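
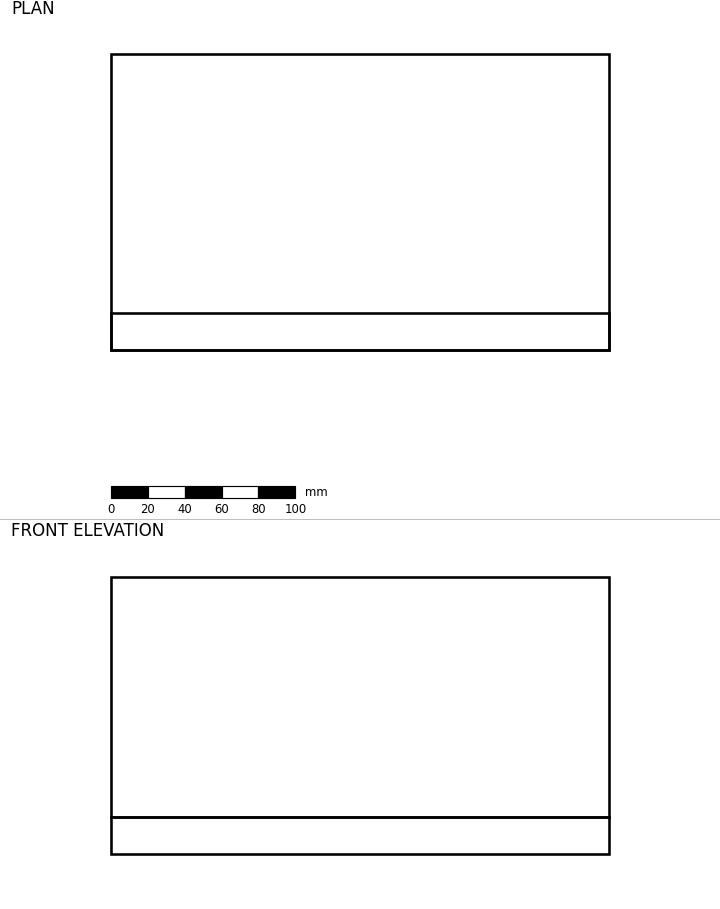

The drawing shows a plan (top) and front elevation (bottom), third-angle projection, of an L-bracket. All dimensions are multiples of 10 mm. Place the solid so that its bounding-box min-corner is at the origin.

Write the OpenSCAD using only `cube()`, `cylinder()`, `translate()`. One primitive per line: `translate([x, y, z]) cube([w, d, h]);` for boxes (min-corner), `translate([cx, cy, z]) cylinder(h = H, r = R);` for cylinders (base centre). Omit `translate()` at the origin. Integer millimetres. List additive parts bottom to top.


cube([270, 160, 20]);
translate([0, 0, 20]) cube([270, 20, 130]);


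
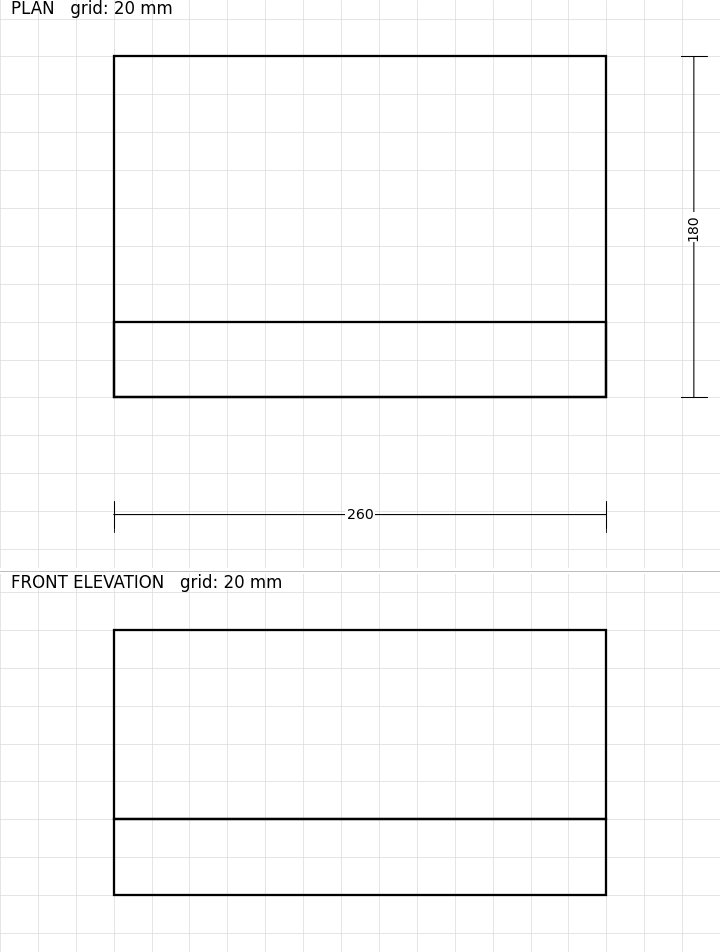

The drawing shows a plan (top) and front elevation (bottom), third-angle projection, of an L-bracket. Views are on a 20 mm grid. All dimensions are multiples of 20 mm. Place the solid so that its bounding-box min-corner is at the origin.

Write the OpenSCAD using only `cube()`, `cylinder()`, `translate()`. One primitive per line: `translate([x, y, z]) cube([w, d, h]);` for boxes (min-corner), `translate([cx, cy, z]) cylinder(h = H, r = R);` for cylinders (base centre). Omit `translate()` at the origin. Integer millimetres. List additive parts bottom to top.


cube([260, 180, 40]);
translate([0, 0, 40]) cube([260, 40, 100]);


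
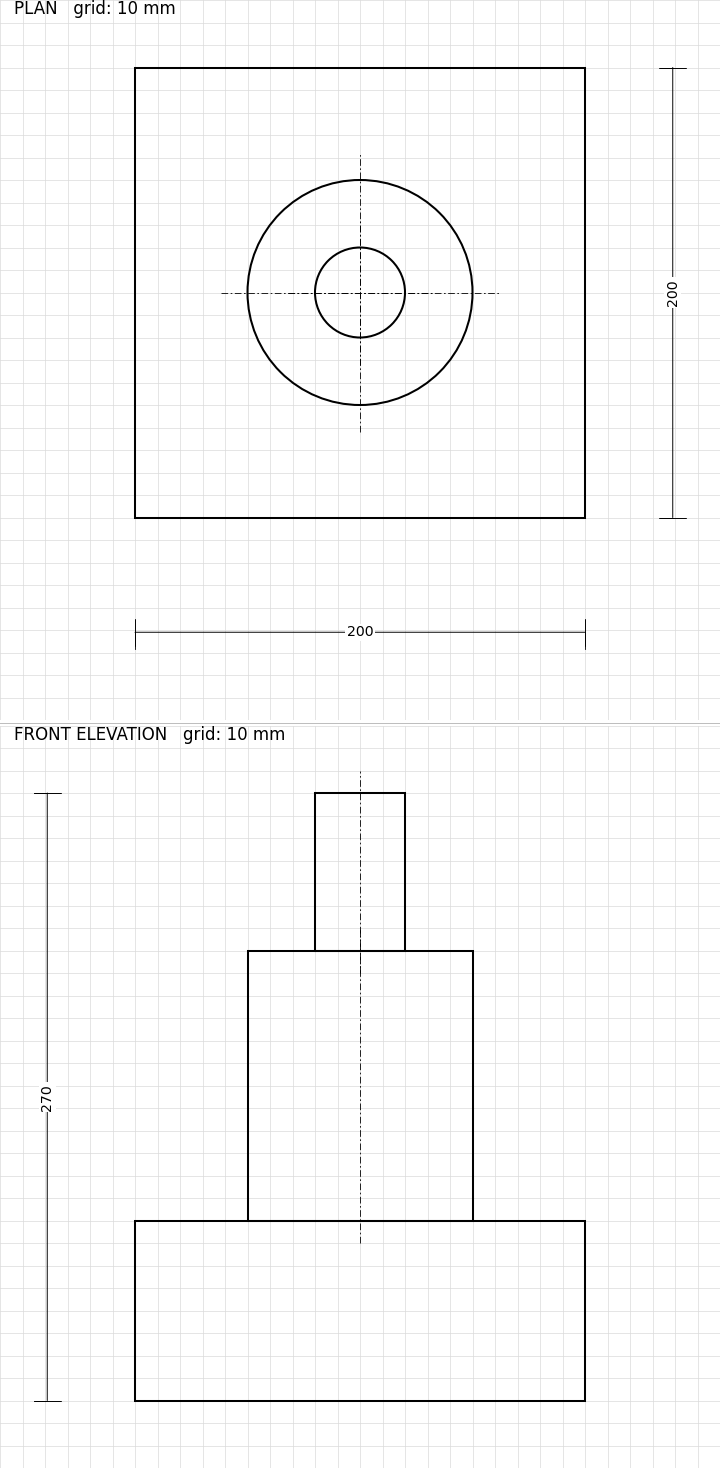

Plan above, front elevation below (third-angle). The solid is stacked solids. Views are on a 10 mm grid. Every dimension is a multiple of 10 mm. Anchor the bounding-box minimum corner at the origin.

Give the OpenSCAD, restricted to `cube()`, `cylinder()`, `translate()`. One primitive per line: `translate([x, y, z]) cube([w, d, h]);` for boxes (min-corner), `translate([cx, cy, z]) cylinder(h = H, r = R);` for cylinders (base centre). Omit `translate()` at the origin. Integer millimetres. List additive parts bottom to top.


cube([200, 200, 80]);
translate([100, 100, 80]) cylinder(h = 120, r = 50);
translate([100, 100, 200]) cylinder(h = 70, r = 20);


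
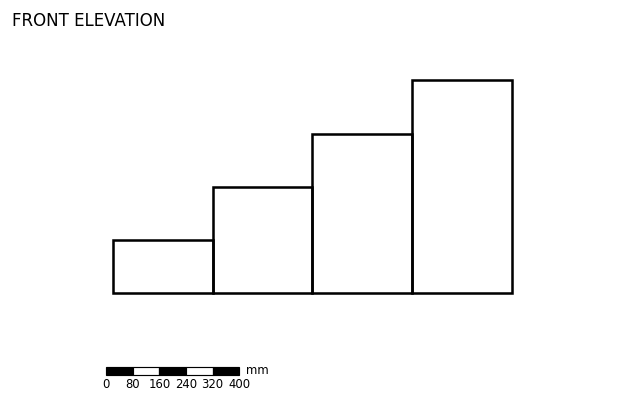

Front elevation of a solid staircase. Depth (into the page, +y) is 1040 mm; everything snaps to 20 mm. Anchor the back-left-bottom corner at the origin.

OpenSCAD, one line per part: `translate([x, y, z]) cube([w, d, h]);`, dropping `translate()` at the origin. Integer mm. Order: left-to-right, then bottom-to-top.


cube([300, 1040, 160]);
translate([300, 0, 0]) cube([300, 1040, 320]);
translate([600, 0, 0]) cube([300, 1040, 480]);
translate([900, 0, 0]) cube([300, 1040, 640]);


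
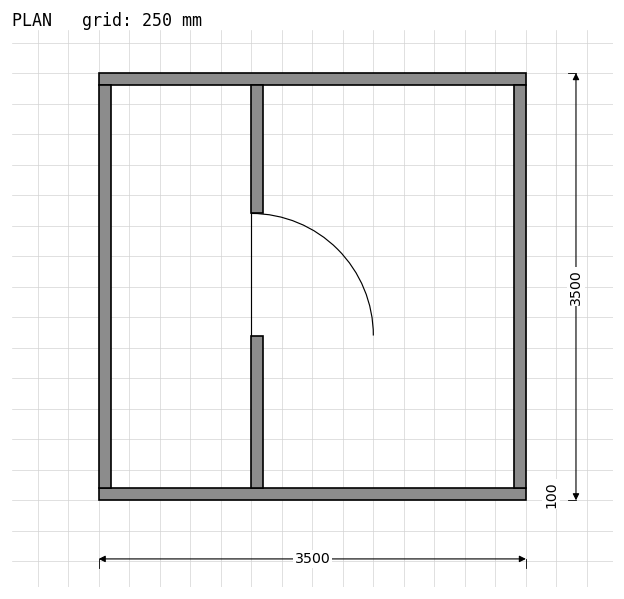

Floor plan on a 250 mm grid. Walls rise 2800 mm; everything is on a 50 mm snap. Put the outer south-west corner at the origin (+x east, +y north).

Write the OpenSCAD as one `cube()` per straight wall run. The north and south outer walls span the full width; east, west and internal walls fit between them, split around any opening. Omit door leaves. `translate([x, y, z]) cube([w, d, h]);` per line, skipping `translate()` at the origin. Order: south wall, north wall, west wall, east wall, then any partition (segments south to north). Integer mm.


cube([3500, 100, 2800]);
translate([0, 3400, 0]) cube([3500, 100, 2800]);
translate([0, 100, 0]) cube([100, 3300, 2800]);
translate([3400, 100, 0]) cube([100, 3300, 2800]);
translate([1250, 100, 0]) cube([100, 1250, 2800]);
translate([1250, 2350, 0]) cube([100, 1050, 2800]);


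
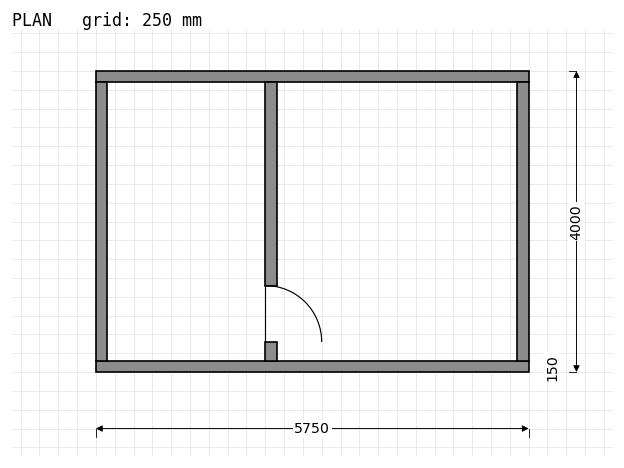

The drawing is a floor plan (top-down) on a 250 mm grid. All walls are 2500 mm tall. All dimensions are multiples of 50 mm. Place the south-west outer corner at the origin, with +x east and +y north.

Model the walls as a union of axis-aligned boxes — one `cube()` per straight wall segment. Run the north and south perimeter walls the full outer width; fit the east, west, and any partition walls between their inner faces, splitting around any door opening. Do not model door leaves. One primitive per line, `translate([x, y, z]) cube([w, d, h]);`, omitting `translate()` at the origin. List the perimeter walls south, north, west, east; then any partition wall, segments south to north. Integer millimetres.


cube([5750, 150, 2500]);
translate([0, 3850, 0]) cube([5750, 150, 2500]);
translate([0, 150, 0]) cube([150, 3700, 2500]);
translate([5600, 150, 0]) cube([150, 3700, 2500]);
translate([2250, 150, 0]) cube([150, 250, 2500]);
translate([2250, 1150, 0]) cube([150, 2700, 2500]);


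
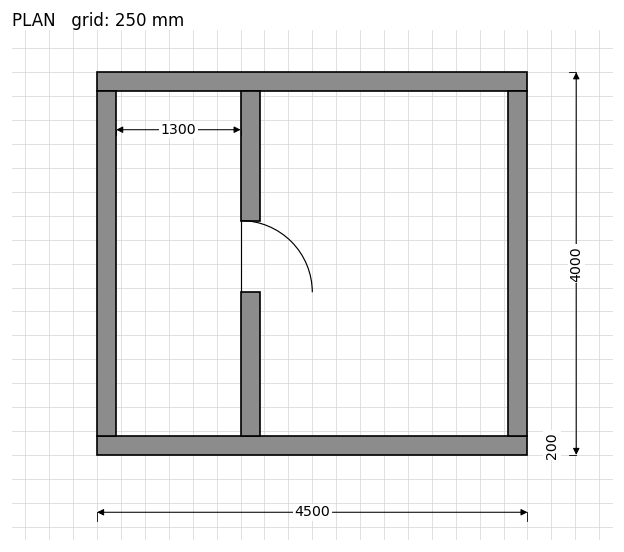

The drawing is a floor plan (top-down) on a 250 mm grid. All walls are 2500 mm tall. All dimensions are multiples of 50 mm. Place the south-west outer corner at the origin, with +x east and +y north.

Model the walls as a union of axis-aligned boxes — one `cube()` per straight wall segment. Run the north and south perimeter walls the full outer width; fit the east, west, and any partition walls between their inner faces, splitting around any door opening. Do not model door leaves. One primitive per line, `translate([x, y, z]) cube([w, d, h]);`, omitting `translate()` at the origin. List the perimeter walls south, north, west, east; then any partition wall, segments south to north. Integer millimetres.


cube([4500, 200, 2500]);
translate([0, 3800, 0]) cube([4500, 200, 2500]);
translate([0, 200, 0]) cube([200, 3600, 2500]);
translate([4300, 200, 0]) cube([200, 3600, 2500]);
translate([1500, 200, 0]) cube([200, 1500, 2500]);
translate([1500, 2450, 0]) cube([200, 1350, 2500]);


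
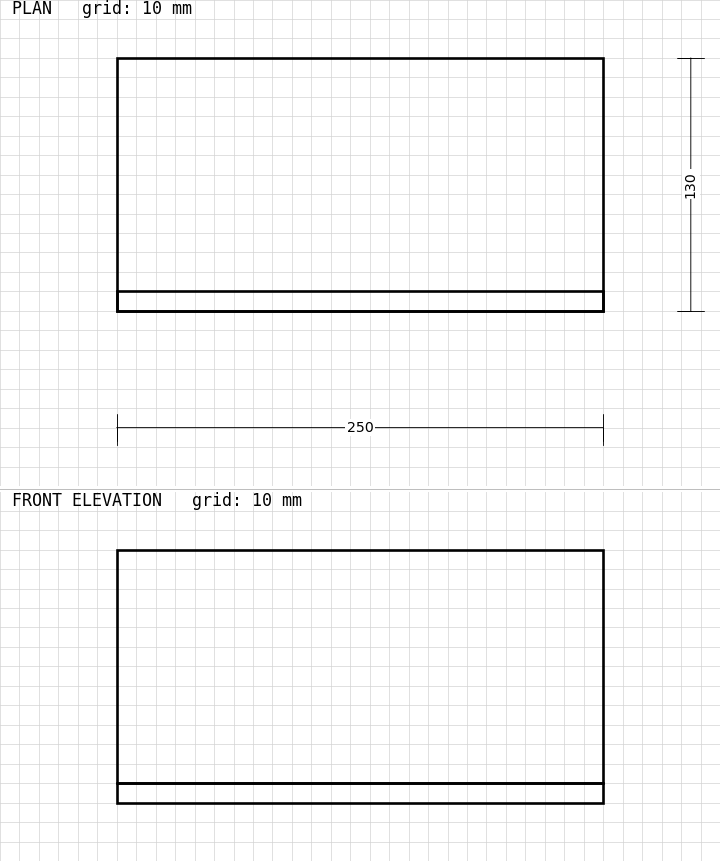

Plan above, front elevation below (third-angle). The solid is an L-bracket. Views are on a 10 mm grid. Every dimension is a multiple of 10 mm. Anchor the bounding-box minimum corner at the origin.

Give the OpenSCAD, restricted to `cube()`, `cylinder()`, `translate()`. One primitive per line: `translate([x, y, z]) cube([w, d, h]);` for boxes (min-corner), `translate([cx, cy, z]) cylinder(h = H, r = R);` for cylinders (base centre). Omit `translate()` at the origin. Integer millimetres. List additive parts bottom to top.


cube([250, 130, 10]);
translate([0, 0, 10]) cube([250, 10, 120]);


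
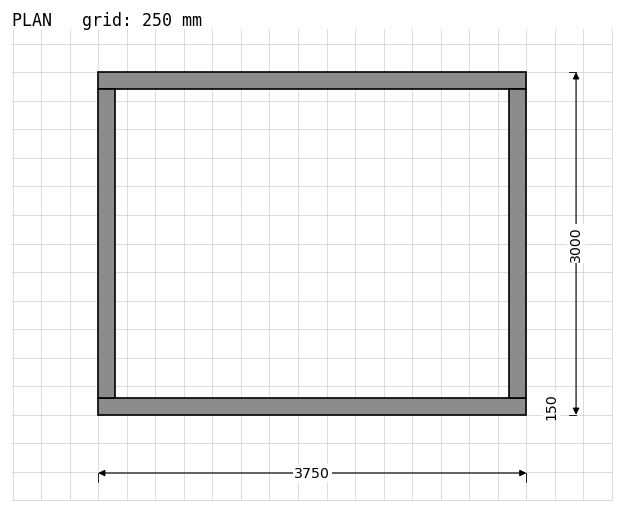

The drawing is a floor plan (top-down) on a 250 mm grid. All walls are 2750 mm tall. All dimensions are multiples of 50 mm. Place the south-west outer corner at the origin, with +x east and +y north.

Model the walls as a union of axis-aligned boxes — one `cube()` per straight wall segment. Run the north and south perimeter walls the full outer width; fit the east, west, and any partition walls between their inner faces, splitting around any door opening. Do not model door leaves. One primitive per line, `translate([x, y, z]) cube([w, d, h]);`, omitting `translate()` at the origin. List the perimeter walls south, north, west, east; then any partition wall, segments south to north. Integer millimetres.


cube([3750, 150, 2750]);
translate([0, 2850, 0]) cube([3750, 150, 2750]);
translate([0, 150, 0]) cube([150, 2700, 2750]);
translate([3600, 150, 0]) cube([150, 2700, 2750]);


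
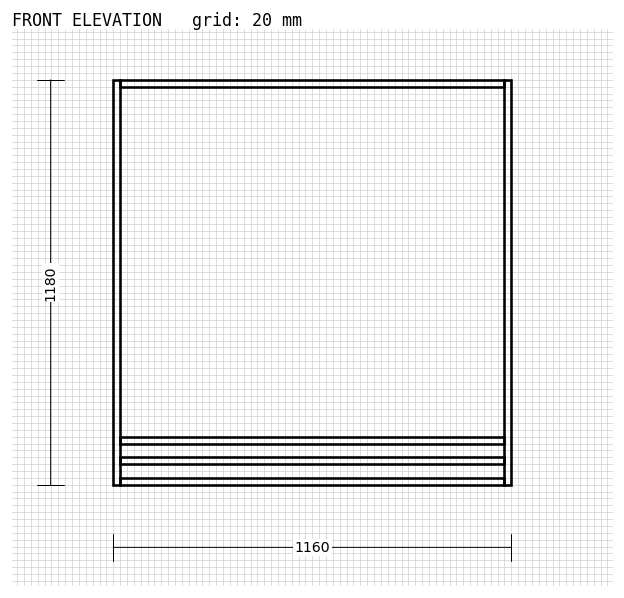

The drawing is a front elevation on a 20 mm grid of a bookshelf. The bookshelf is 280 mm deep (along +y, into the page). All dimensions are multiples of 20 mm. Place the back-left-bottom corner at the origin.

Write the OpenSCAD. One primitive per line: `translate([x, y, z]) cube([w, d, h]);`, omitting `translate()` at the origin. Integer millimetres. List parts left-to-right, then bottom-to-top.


cube([20, 280, 1180]);
translate([20, 0, 0]) cube([1120, 280, 20]);
translate([20, 0, 60]) cube([1120, 280, 20]);
translate([20, 0, 120]) cube([1120, 280, 20]);
translate([20, 0, 1160]) cube([1120, 280, 20]);
translate([1140, 0, 0]) cube([20, 280, 1180]);


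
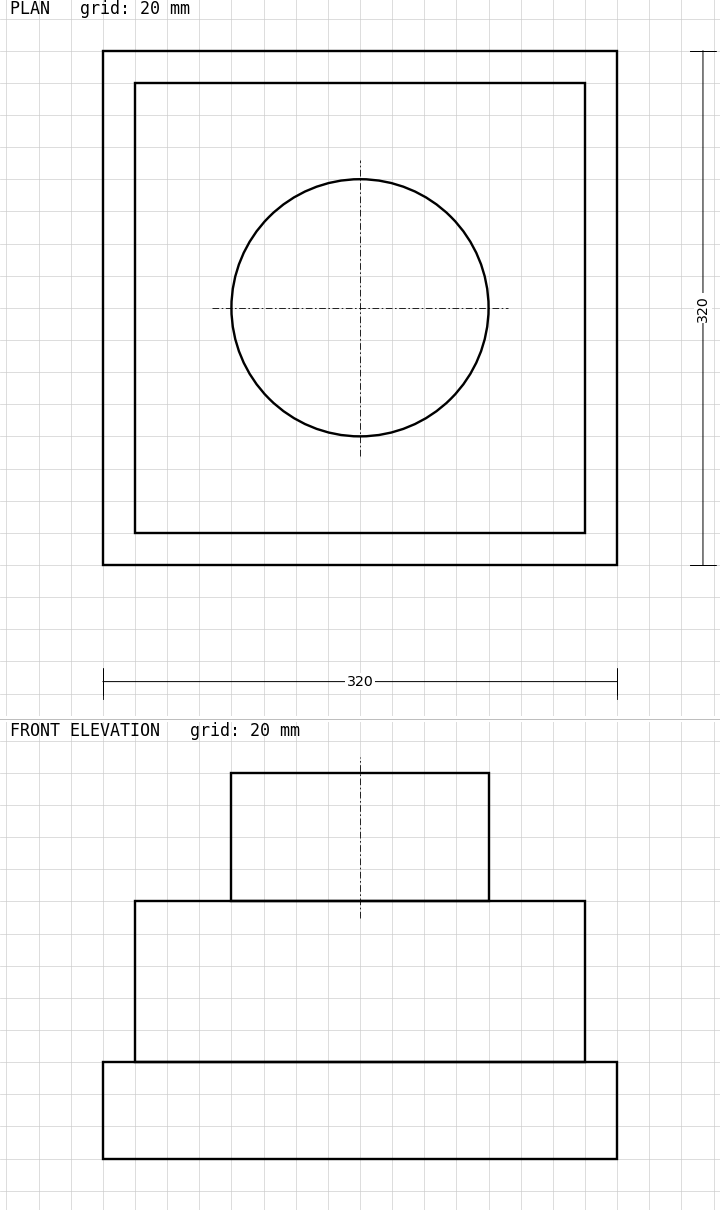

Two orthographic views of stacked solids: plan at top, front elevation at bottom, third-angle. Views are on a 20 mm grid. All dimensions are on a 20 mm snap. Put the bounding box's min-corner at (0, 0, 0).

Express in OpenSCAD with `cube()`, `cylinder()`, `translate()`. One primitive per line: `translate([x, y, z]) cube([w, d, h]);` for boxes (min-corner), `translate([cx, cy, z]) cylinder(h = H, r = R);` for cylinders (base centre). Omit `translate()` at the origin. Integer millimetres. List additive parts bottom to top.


cube([320, 320, 60]);
translate([20, 20, 60]) cube([280, 280, 100]);
translate([160, 160, 160]) cylinder(h = 80, r = 80);


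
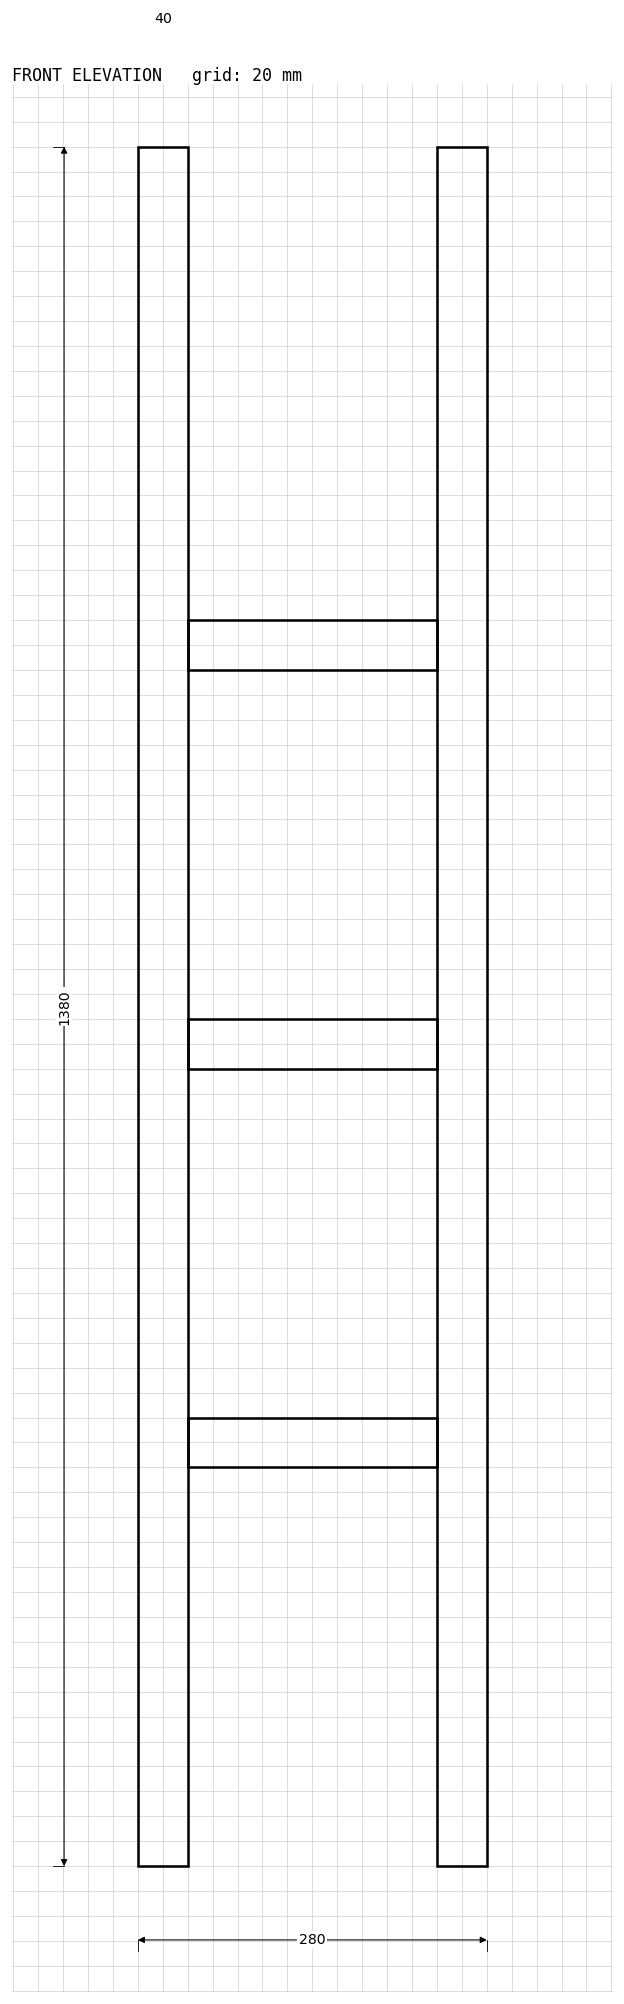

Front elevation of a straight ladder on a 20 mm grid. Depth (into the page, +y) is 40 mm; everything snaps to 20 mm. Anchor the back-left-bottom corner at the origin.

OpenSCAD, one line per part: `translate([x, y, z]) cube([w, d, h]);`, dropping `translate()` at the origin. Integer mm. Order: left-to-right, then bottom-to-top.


cube([40, 40, 1380]);
translate([40, 0, 320]) cube([200, 40, 40]);
translate([40, 0, 640]) cube([200, 40, 40]);
translate([40, 0, 960]) cube([200, 40, 40]);
translate([240, 0, 0]) cube([40, 40, 1380]);


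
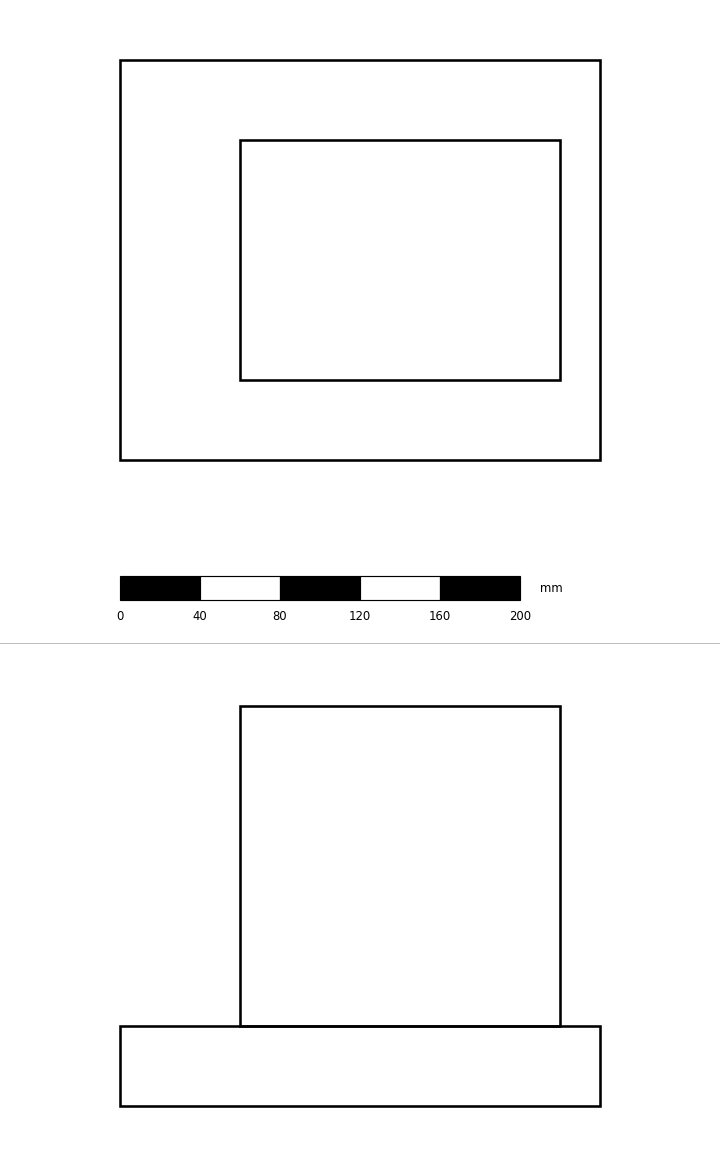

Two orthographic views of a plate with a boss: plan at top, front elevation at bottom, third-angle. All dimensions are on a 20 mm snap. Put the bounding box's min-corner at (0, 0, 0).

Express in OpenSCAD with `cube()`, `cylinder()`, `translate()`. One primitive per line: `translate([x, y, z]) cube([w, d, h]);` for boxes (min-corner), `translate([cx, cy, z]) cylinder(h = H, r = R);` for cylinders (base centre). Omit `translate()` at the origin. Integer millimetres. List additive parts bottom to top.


cube([240, 200, 40]);
translate([60, 40, 40]) cube([160, 120, 160]);


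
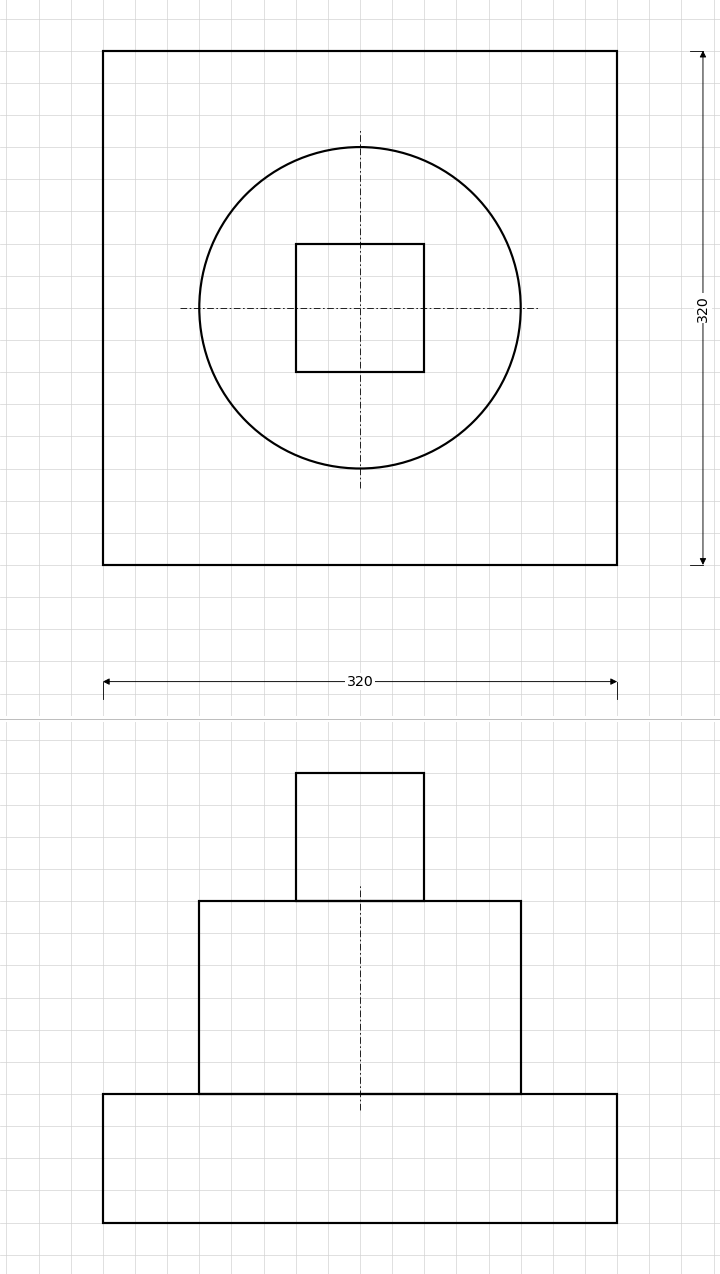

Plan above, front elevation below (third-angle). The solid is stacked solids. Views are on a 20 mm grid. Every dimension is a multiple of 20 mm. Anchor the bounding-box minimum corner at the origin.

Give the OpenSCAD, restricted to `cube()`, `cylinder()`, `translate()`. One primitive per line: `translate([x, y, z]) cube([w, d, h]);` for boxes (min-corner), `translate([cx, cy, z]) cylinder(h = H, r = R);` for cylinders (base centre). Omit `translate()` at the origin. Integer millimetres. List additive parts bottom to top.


cube([320, 320, 80]);
translate([160, 160, 80]) cylinder(h = 120, r = 100);
translate([120, 120, 200]) cube([80, 80, 80]);


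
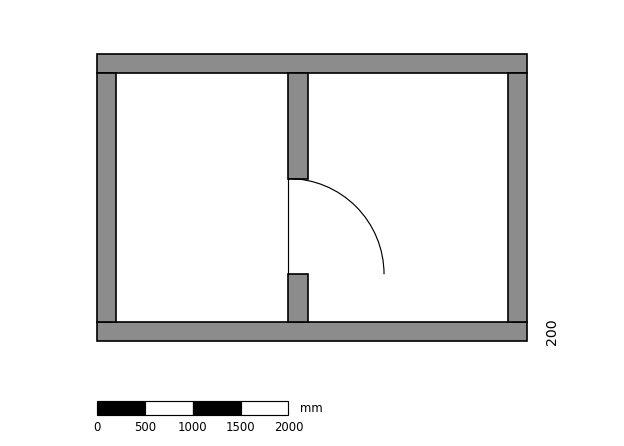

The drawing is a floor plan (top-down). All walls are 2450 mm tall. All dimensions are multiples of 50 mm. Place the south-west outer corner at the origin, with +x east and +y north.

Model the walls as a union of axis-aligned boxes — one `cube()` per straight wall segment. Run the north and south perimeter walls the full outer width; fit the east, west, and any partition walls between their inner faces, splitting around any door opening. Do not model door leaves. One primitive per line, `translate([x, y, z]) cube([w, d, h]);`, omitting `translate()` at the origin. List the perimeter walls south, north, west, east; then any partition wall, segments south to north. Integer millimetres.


cube([4500, 200, 2450]);
translate([0, 2800, 0]) cube([4500, 200, 2450]);
translate([0, 200, 0]) cube([200, 2600, 2450]);
translate([4300, 200, 0]) cube([200, 2600, 2450]);
translate([2000, 200, 0]) cube([200, 500, 2450]);
translate([2000, 1700, 0]) cube([200, 1100, 2450]);


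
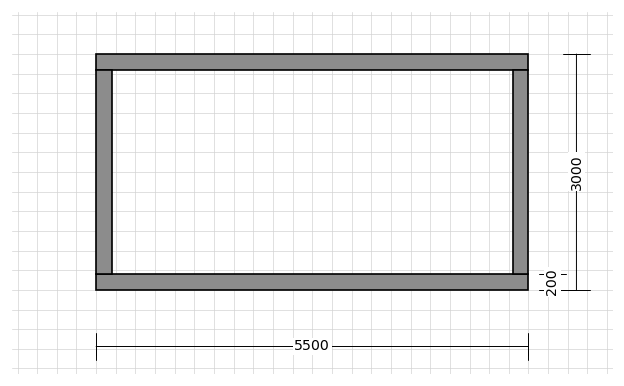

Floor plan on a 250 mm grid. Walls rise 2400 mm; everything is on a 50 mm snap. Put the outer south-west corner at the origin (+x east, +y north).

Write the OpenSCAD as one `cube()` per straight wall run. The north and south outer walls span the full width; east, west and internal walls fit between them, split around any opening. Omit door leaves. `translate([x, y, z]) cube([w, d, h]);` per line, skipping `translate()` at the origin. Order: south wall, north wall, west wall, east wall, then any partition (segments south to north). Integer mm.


cube([5500, 200, 2400]);
translate([0, 2800, 0]) cube([5500, 200, 2400]);
translate([0, 200, 0]) cube([200, 2600, 2400]);
translate([5300, 200, 0]) cube([200, 2600, 2400]);


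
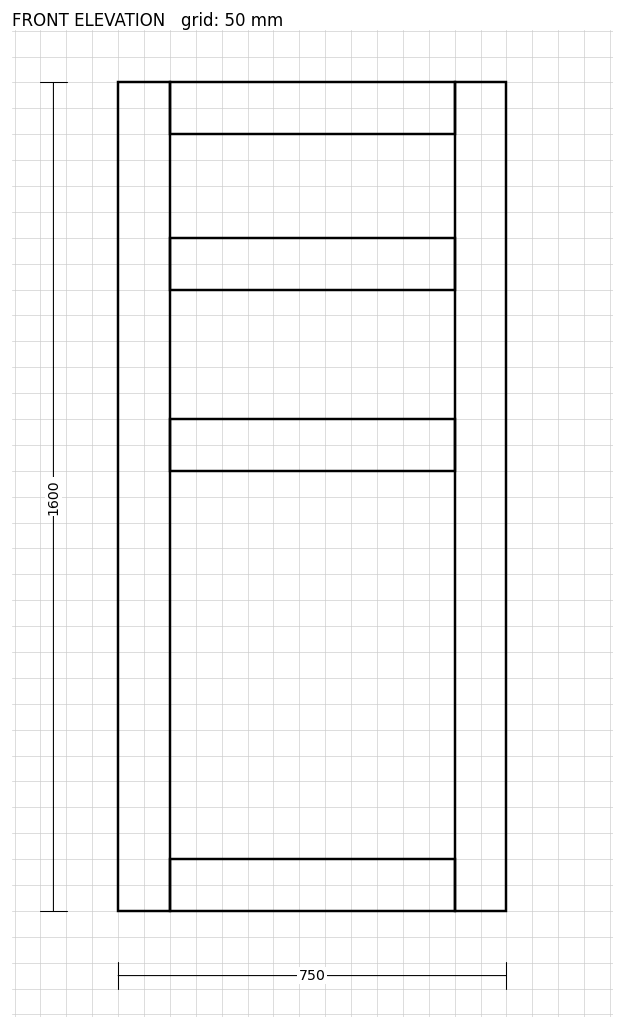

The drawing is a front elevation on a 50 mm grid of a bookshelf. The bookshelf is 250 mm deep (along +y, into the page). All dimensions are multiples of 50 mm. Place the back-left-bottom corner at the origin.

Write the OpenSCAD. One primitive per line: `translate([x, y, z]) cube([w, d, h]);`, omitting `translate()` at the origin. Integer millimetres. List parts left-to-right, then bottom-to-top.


cube([100, 250, 1600]);
translate([100, 0, 0]) cube([550, 250, 100]);
translate([100, 0, 850]) cube([550, 250, 100]);
translate([100, 0, 1200]) cube([550, 250, 100]);
translate([100, 0, 1500]) cube([550, 250, 100]);
translate([650, 0, 0]) cube([100, 250, 1600]);


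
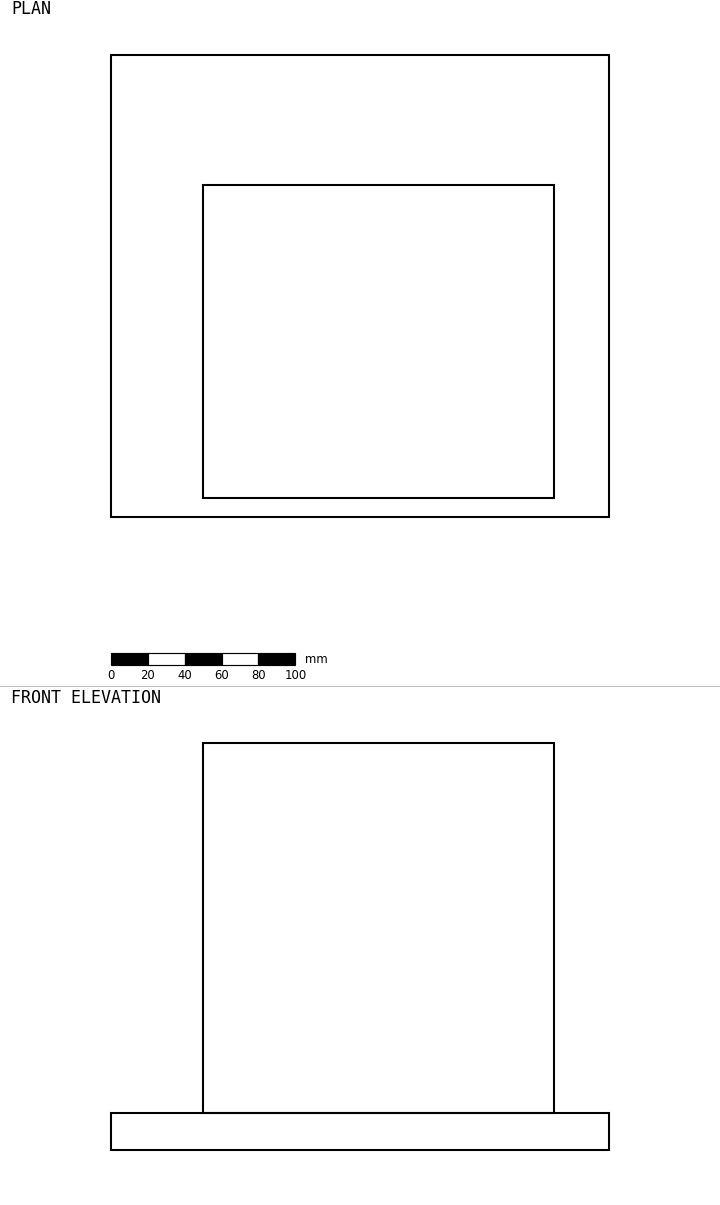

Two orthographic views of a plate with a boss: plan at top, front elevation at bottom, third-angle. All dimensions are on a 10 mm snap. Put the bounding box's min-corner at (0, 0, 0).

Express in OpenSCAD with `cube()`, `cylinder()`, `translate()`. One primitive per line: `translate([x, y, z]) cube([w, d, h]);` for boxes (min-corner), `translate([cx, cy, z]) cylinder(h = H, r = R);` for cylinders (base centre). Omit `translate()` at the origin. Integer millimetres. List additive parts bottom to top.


cube([270, 250, 20]);
translate([50, 10, 20]) cube([190, 170, 200]);


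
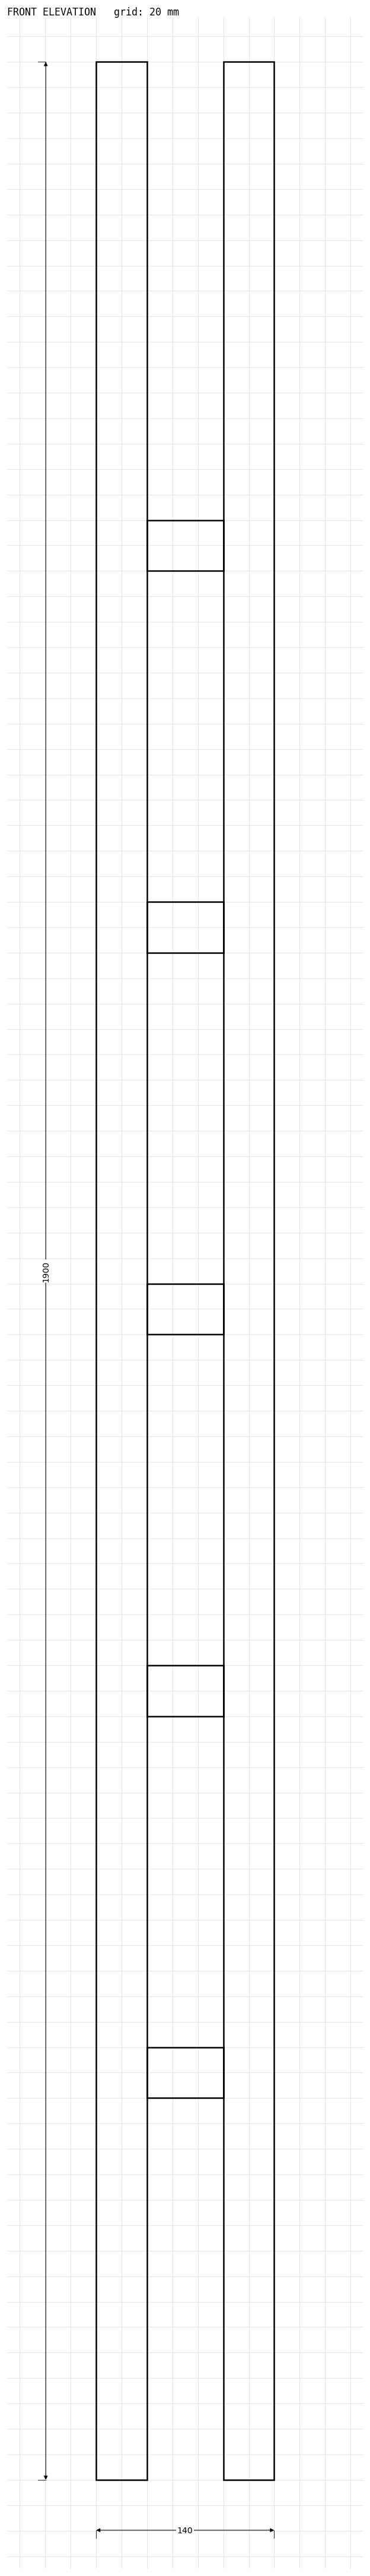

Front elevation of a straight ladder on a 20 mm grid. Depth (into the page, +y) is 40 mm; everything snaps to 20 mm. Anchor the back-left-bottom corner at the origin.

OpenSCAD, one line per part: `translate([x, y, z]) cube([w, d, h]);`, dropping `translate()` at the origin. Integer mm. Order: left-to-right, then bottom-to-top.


cube([40, 40, 1900]);
translate([40, 0, 300]) cube([60, 40, 40]);
translate([40, 0, 600]) cube([60, 40, 40]);
translate([40, 0, 900]) cube([60, 40, 40]);
translate([40, 0, 1200]) cube([60, 40, 40]);
translate([40, 0, 1500]) cube([60, 40, 40]);
translate([100, 0, 0]) cube([40, 40, 1900]);


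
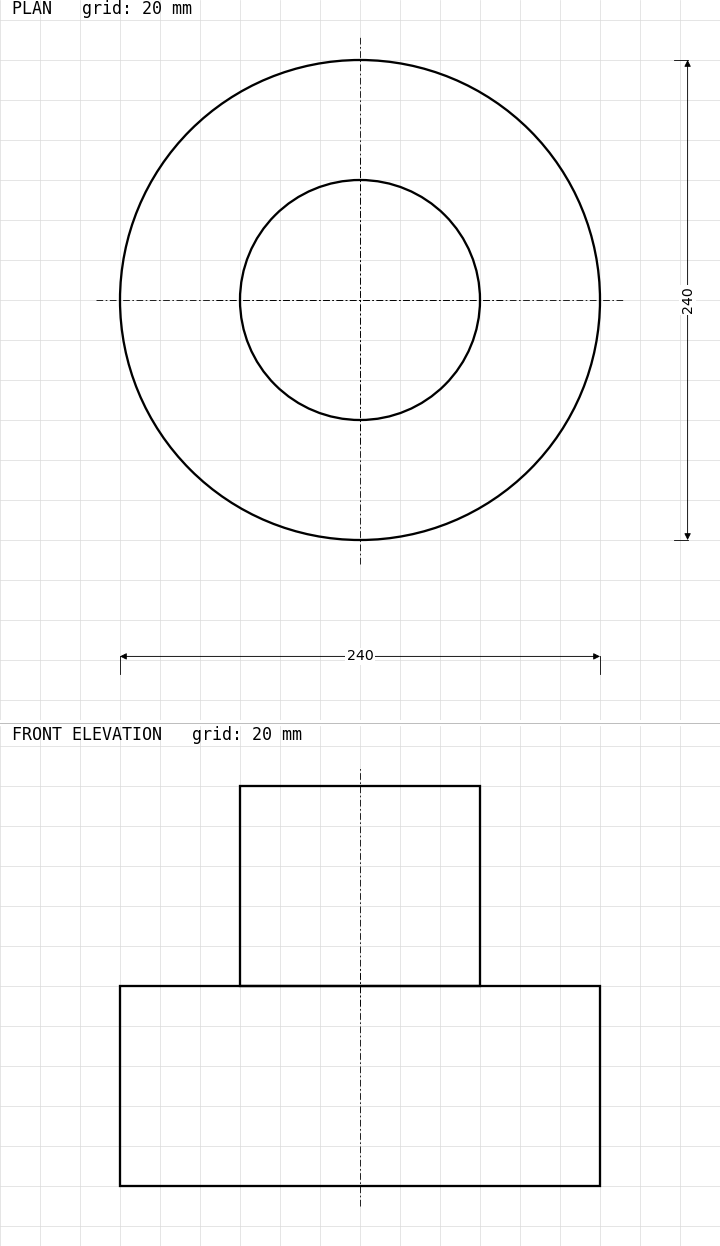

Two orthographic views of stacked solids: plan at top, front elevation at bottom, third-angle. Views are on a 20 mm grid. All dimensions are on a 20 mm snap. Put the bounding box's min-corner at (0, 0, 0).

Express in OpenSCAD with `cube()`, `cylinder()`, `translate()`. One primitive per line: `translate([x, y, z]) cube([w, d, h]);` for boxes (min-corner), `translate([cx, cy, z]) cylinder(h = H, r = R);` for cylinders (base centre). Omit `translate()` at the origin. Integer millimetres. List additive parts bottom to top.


translate([120, 120, 0]) cylinder(h = 100, r = 120);
translate([120, 120, 100]) cylinder(h = 100, r = 60);


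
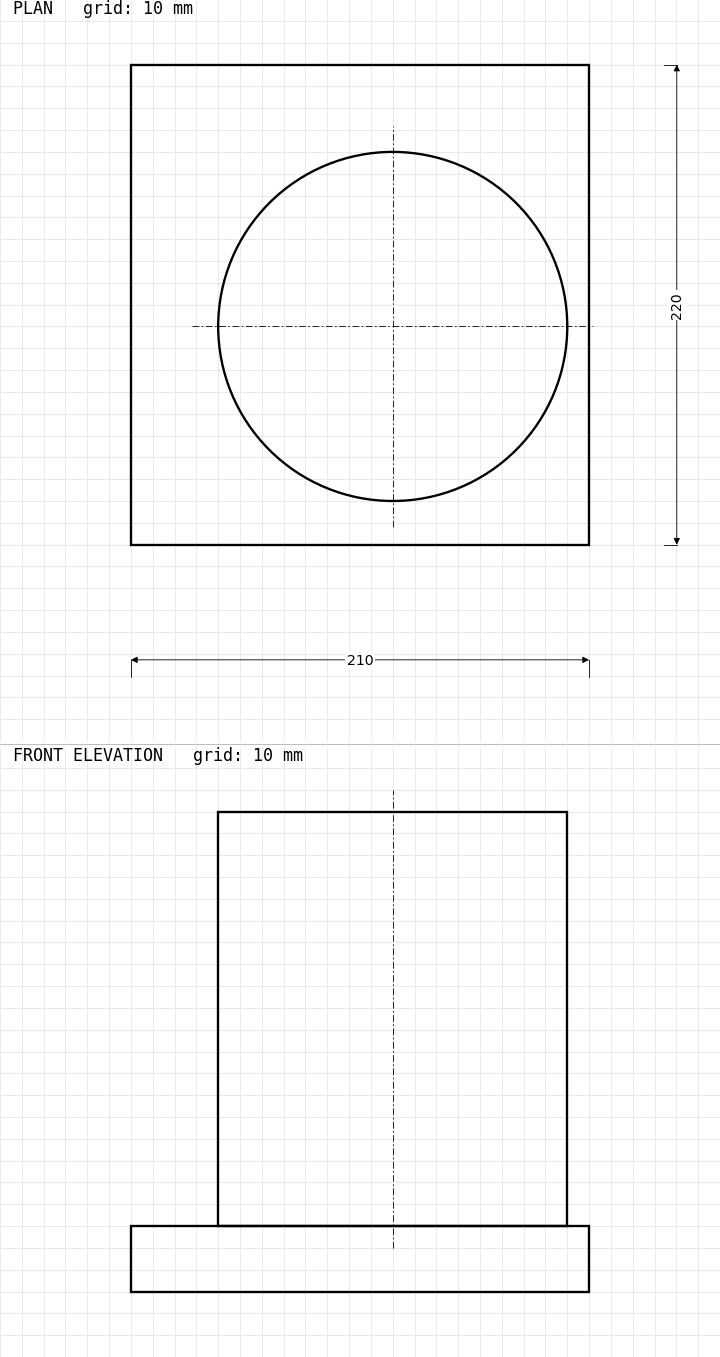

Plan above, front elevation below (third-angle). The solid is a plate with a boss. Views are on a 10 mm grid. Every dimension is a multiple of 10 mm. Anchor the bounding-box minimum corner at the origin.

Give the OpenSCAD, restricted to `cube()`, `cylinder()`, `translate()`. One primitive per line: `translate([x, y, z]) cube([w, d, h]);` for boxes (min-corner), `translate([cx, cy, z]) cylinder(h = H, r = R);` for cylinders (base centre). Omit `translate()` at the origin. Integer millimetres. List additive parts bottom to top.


cube([210, 220, 30]);
translate([120, 100, 30]) cylinder(h = 190, r = 80);


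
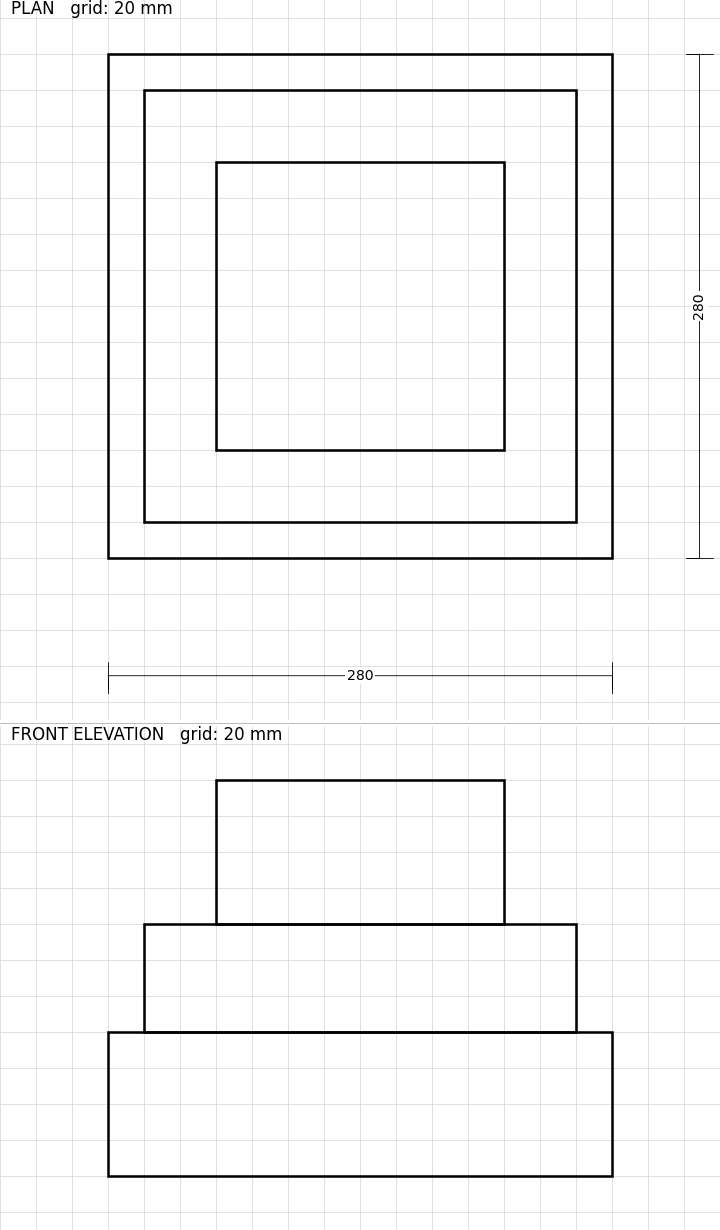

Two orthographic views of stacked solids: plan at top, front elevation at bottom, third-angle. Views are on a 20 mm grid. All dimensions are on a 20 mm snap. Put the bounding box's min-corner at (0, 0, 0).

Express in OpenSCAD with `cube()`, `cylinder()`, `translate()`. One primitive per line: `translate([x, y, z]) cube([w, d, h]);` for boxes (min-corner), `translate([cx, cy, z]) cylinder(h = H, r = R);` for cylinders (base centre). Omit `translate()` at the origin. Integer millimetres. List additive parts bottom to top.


cube([280, 280, 80]);
translate([20, 20, 80]) cube([240, 240, 60]);
translate([60, 60, 140]) cube([160, 160, 80]);


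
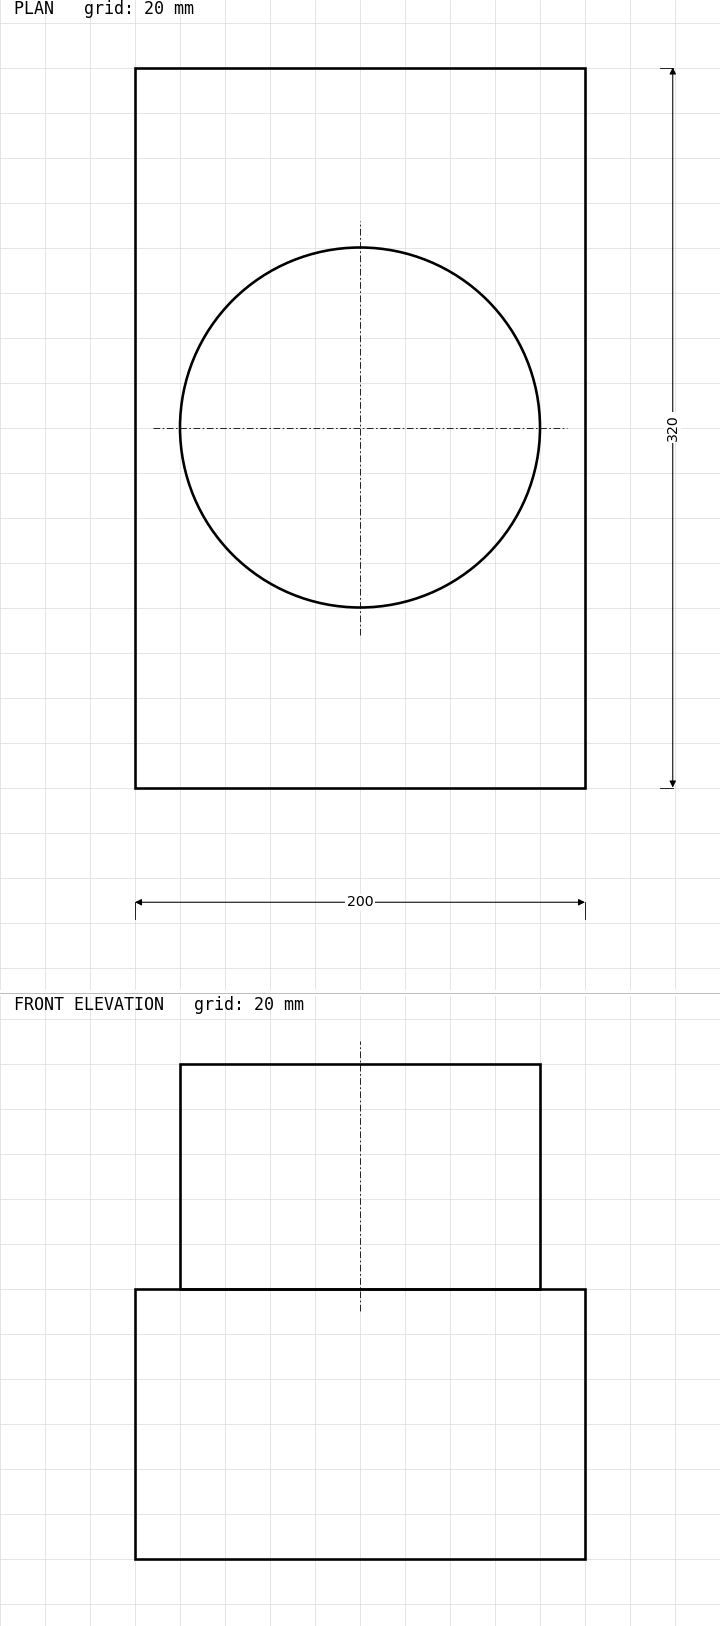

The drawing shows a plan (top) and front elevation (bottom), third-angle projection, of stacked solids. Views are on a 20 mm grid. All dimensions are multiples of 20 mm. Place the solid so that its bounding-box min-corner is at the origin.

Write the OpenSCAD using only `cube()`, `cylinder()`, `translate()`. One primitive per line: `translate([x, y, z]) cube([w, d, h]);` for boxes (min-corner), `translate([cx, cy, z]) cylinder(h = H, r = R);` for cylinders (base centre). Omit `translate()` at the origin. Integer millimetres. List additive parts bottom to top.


cube([200, 320, 120]);
translate([100, 160, 120]) cylinder(h = 100, r = 80);


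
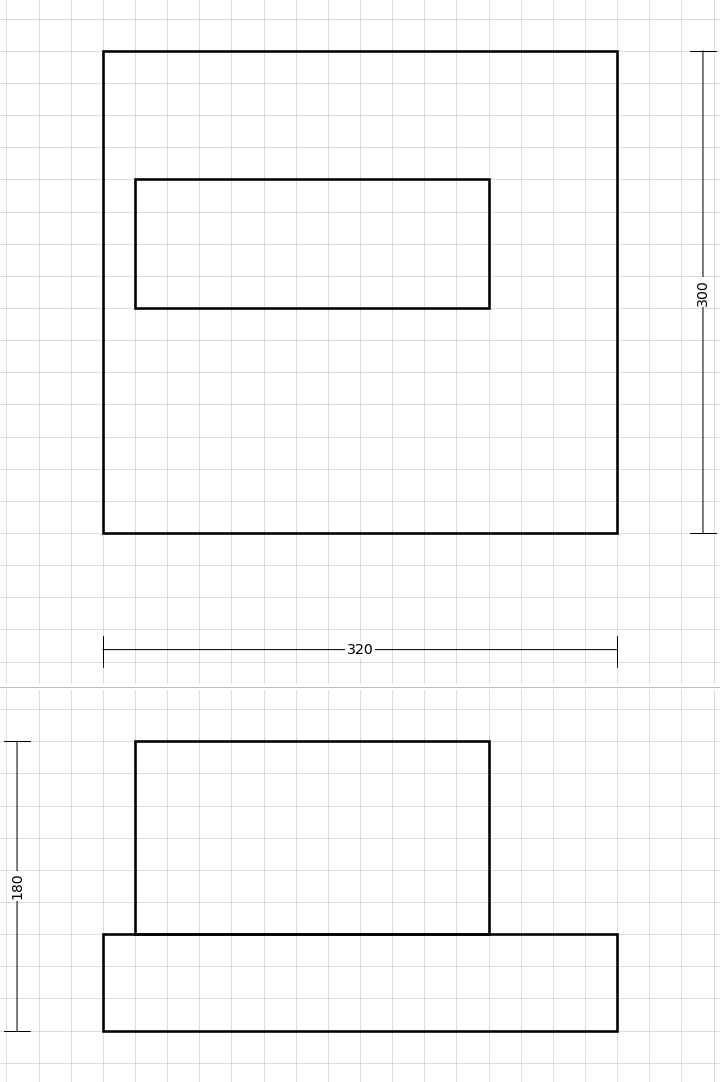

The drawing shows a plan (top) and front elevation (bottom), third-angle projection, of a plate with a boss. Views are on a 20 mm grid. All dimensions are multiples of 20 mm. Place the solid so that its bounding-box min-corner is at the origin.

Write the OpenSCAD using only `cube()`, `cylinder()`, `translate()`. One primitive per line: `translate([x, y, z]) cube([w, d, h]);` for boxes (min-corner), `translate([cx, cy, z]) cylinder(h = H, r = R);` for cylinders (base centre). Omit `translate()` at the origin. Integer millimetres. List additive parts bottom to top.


cube([320, 300, 60]);
translate([20, 140, 60]) cube([220, 80, 120]);


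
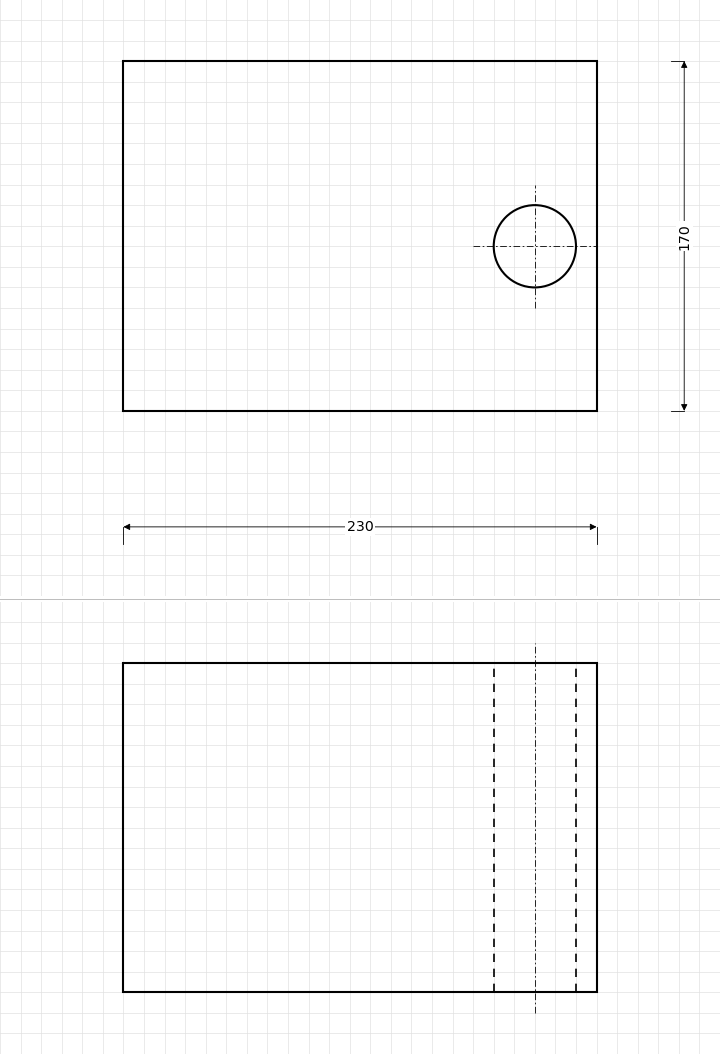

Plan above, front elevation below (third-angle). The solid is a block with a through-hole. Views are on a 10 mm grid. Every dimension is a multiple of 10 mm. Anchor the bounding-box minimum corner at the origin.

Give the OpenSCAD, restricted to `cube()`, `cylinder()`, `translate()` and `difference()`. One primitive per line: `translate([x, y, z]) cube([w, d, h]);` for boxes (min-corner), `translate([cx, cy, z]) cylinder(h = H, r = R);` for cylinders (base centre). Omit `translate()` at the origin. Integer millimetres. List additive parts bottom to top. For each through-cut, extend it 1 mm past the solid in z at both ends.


difference() {
  cube([230, 170, 160]);
  translate([200, 80, -1]) cylinder(h = 162, r = 20);
}


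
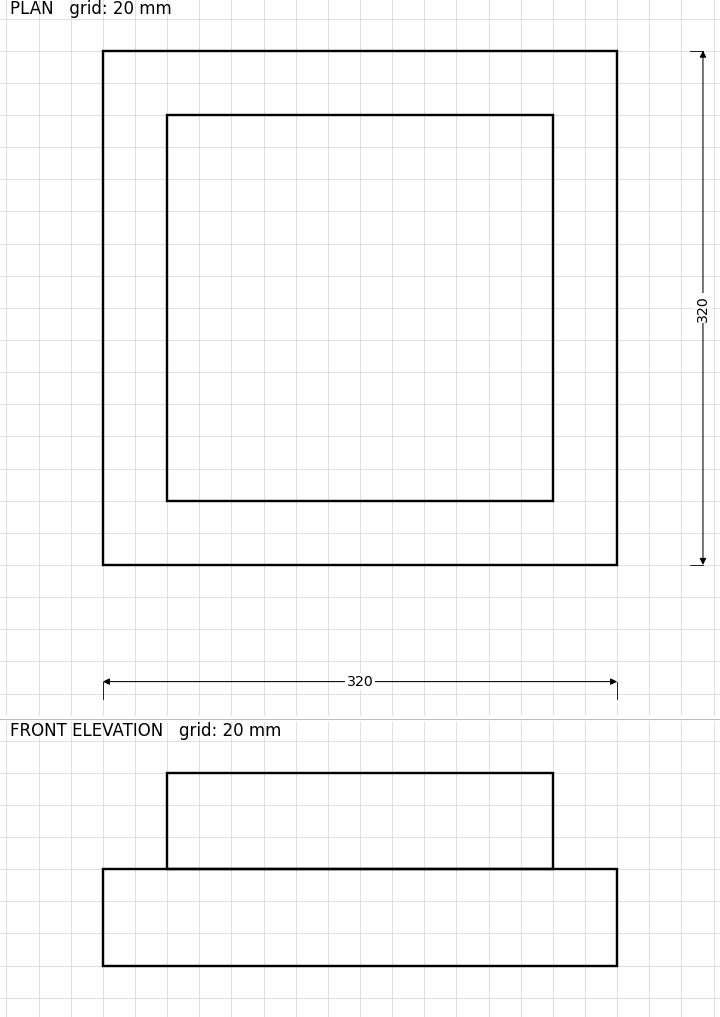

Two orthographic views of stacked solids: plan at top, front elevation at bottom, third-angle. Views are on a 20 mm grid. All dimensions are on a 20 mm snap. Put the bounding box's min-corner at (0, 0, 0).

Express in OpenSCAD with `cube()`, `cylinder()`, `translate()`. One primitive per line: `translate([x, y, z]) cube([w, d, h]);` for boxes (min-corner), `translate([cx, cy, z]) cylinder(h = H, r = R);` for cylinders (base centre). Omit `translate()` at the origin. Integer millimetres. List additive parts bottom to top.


cube([320, 320, 60]);
translate([40, 40, 60]) cube([240, 240, 60]);


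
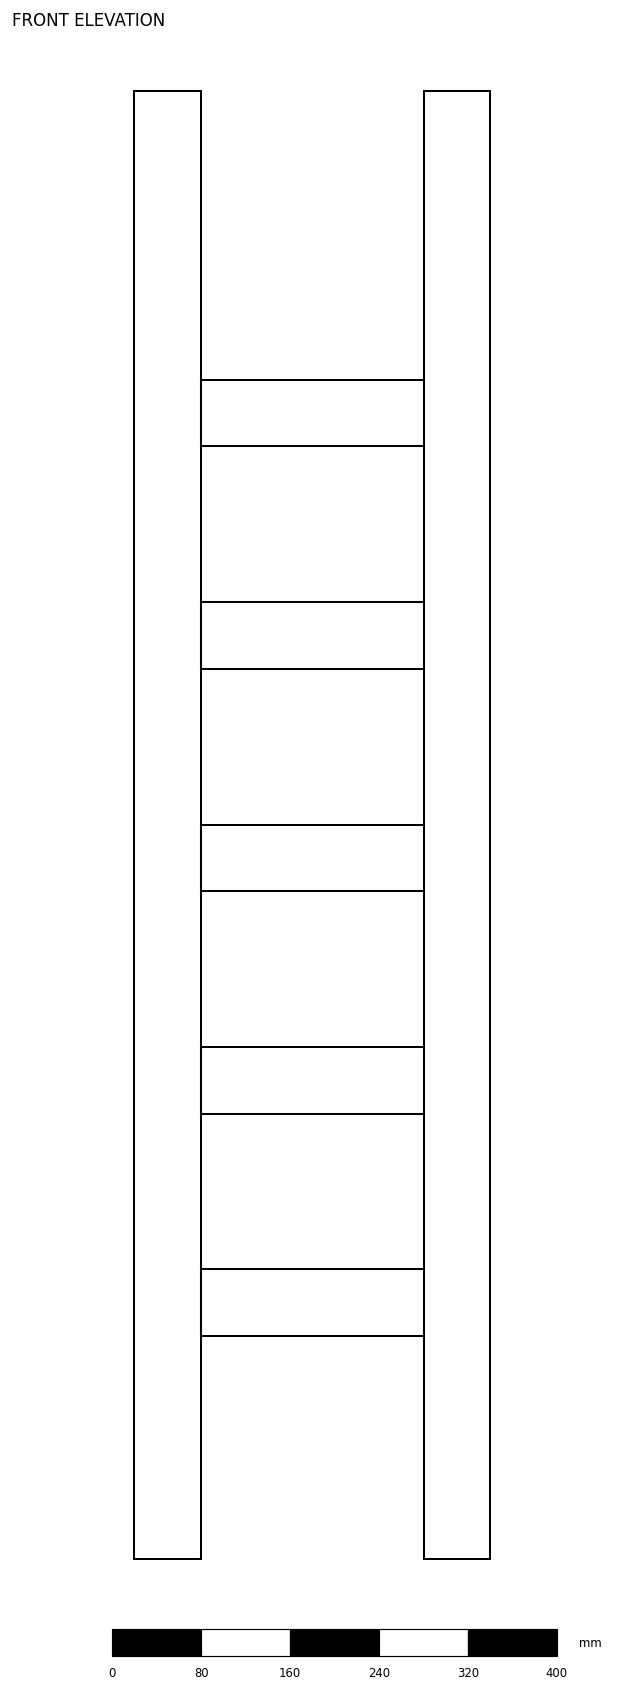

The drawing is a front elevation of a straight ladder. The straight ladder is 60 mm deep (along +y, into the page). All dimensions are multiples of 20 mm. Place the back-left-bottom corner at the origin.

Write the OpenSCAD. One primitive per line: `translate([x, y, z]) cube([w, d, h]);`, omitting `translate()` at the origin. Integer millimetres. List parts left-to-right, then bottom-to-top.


cube([60, 60, 1320]);
translate([60, 0, 200]) cube([200, 60, 60]);
translate([60, 0, 400]) cube([200, 60, 60]);
translate([60, 0, 600]) cube([200, 60, 60]);
translate([60, 0, 800]) cube([200, 60, 60]);
translate([60, 0, 1000]) cube([200, 60, 60]);
translate([260, 0, 0]) cube([60, 60, 1320]);


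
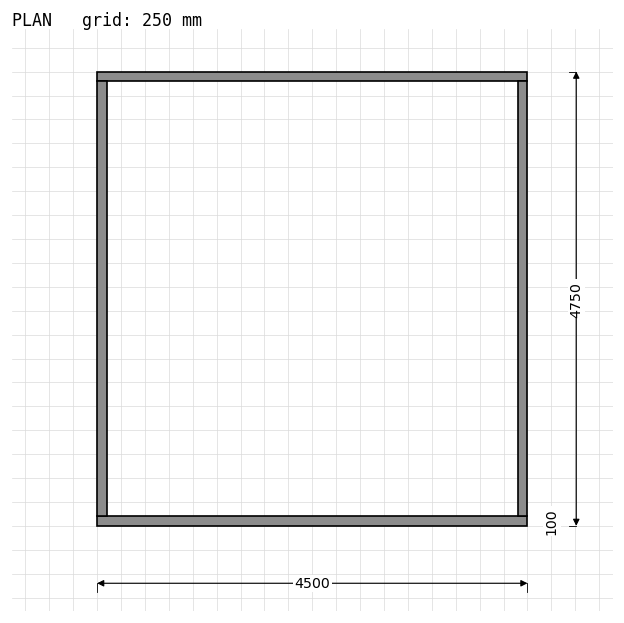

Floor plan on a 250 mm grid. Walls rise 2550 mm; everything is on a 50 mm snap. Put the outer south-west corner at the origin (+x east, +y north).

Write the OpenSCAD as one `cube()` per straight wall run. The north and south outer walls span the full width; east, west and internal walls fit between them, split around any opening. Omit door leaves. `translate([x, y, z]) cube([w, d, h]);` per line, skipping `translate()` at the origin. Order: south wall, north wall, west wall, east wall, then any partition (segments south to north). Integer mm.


cube([4500, 100, 2550]);
translate([0, 4650, 0]) cube([4500, 100, 2550]);
translate([0, 100, 0]) cube([100, 4550, 2550]);
translate([4400, 100, 0]) cube([100, 4550, 2550]);


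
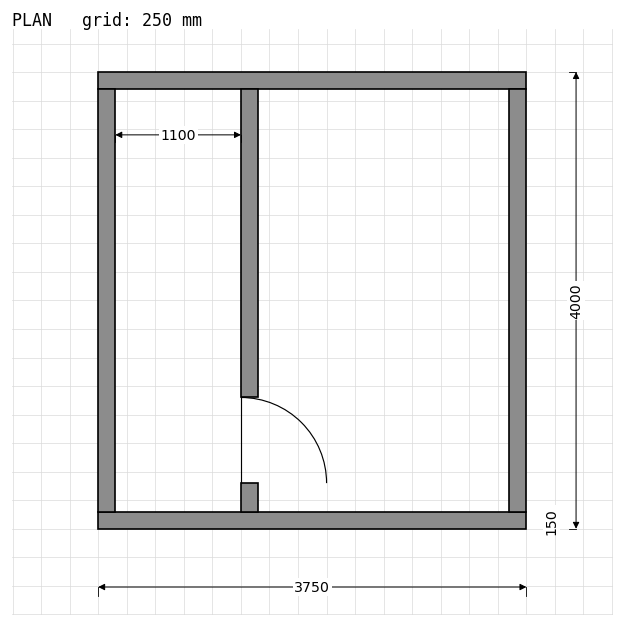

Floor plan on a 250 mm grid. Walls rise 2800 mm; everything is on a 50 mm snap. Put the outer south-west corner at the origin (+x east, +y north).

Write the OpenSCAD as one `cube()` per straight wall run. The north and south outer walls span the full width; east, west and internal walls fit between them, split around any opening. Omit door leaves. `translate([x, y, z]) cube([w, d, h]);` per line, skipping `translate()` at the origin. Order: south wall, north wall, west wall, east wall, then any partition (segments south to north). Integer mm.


cube([3750, 150, 2800]);
translate([0, 3850, 0]) cube([3750, 150, 2800]);
translate([0, 150, 0]) cube([150, 3700, 2800]);
translate([3600, 150, 0]) cube([150, 3700, 2800]);
translate([1250, 150, 0]) cube([150, 250, 2800]);
translate([1250, 1150, 0]) cube([150, 2700, 2800]);


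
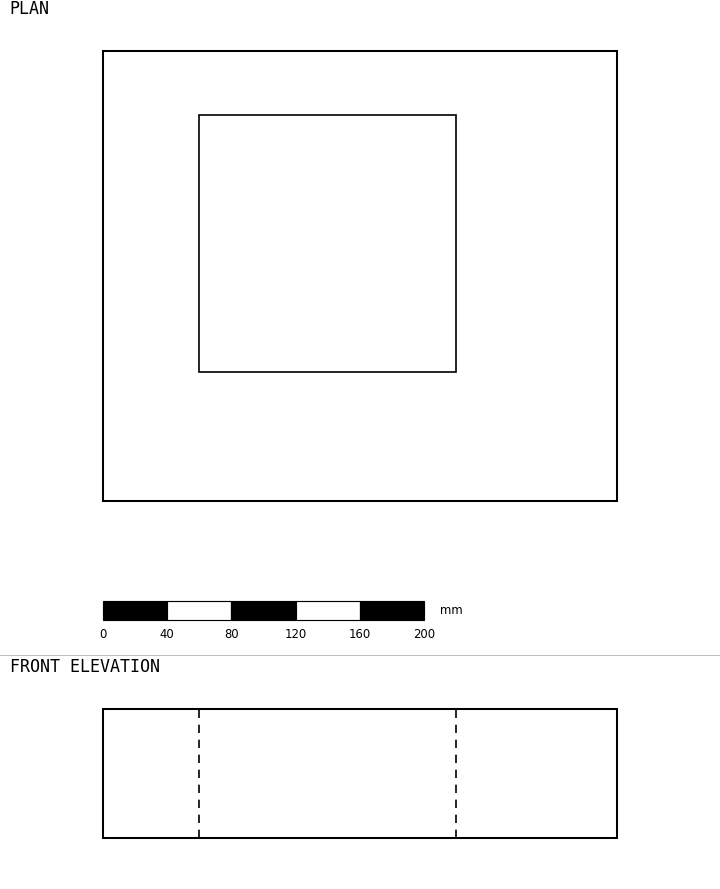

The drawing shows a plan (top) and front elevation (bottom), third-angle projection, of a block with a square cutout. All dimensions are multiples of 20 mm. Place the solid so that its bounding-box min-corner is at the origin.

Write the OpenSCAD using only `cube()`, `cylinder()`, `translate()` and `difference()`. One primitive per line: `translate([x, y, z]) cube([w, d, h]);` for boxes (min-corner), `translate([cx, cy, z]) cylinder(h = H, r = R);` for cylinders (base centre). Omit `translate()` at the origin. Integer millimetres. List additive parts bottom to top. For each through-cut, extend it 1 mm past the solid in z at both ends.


difference() {
  cube([320, 280, 80]);
  translate([60, 80, -1]) cube([160, 160, 82]);
}


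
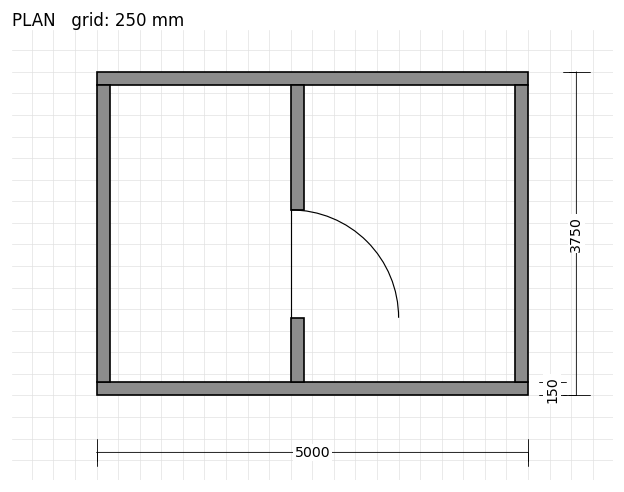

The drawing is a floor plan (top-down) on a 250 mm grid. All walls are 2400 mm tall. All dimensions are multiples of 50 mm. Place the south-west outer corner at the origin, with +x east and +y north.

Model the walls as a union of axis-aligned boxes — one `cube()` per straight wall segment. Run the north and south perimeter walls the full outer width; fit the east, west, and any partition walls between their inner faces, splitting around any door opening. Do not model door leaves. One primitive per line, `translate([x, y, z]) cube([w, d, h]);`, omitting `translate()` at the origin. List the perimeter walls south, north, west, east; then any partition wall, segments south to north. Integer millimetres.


cube([5000, 150, 2400]);
translate([0, 3600, 0]) cube([5000, 150, 2400]);
translate([0, 150, 0]) cube([150, 3450, 2400]);
translate([4850, 150, 0]) cube([150, 3450, 2400]);
translate([2250, 150, 0]) cube([150, 750, 2400]);
translate([2250, 2150, 0]) cube([150, 1450, 2400]);


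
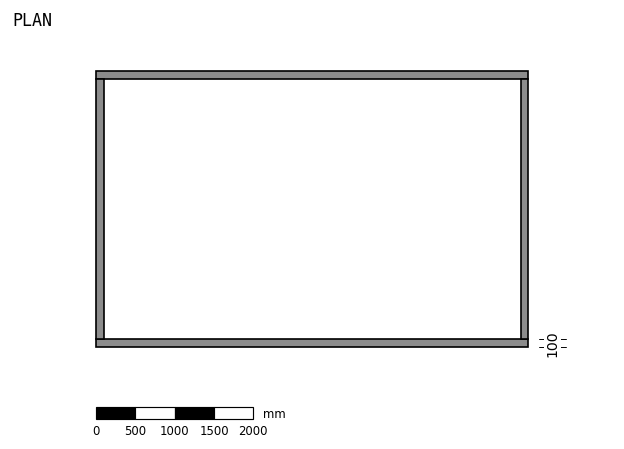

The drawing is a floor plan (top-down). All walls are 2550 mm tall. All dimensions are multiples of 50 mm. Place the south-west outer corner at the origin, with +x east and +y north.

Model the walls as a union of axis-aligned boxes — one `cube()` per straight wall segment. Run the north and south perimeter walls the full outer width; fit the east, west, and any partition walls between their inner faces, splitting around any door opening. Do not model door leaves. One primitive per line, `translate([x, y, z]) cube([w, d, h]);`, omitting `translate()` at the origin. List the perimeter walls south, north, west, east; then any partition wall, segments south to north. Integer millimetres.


cube([5500, 100, 2550]);
translate([0, 3400, 0]) cube([5500, 100, 2550]);
translate([0, 100, 0]) cube([100, 3300, 2550]);
translate([5400, 100, 0]) cube([100, 3300, 2550]);


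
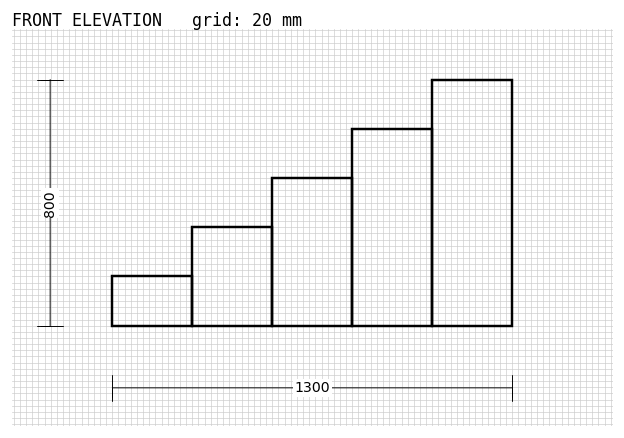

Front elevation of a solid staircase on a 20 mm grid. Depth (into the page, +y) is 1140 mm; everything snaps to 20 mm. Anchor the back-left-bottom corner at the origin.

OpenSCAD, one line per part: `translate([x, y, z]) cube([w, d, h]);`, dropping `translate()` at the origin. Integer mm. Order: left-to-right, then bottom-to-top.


cube([260, 1140, 160]);
translate([260, 0, 0]) cube([260, 1140, 320]);
translate([520, 0, 0]) cube([260, 1140, 480]);
translate([780, 0, 0]) cube([260, 1140, 640]);
translate([1040, 0, 0]) cube([260, 1140, 800]);


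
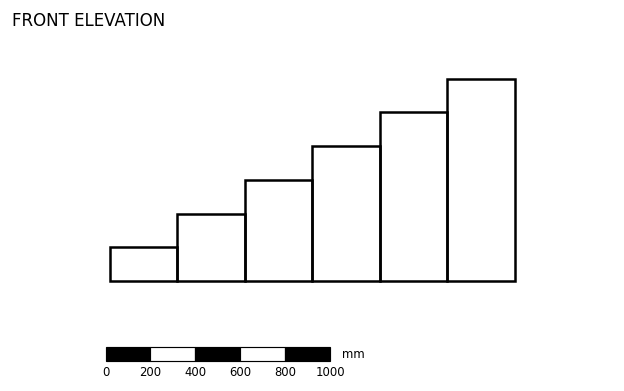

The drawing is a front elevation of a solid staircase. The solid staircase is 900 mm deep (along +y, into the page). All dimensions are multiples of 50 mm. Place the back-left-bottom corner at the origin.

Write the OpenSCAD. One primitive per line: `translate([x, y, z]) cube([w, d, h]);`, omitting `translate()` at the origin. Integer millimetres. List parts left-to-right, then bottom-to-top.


cube([300, 900, 150]);
translate([300, 0, 0]) cube([300, 900, 300]);
translate([600, 0, 0]) cube([300, 900, 450]);
translate([900, 0, 0]) cube([300, 900, 600]);
translate([1200, 0, 0]) cube([300, 900, 750]);
translate([1500, 0, 0]) cube([300, 900, 900]);


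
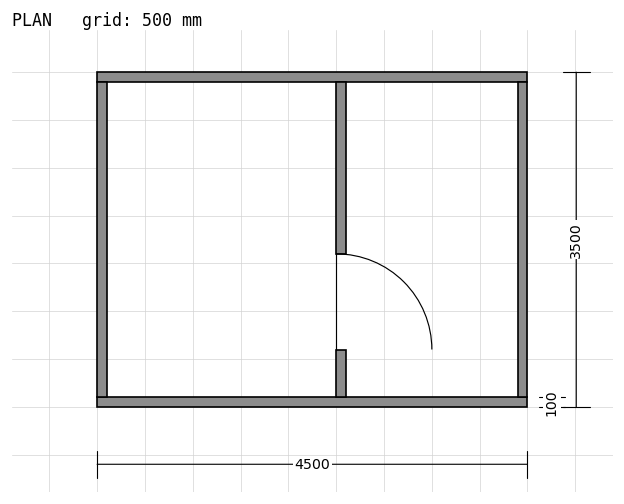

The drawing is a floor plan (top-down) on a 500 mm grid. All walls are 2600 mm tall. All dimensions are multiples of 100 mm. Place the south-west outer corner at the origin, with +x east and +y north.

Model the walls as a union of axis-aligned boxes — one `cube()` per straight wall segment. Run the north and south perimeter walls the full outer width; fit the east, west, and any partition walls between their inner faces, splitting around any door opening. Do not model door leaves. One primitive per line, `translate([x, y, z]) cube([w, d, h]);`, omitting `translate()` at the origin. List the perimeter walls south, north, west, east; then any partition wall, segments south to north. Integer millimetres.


cube([4500, 100, 2600]);
translate([0, 3400, 0]) cube([4500, 100, 2600]);
translate([0, 100, 0]) cube([100, 3300, 2600]);
translate([4400, 100, 0]) cube([100, 3300, 2600]);
translate([2500, 100, 0]) cube([100, 500, 2600]);
translate([2500, 1600, 0]) cube([100, 1800, 2600]);
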